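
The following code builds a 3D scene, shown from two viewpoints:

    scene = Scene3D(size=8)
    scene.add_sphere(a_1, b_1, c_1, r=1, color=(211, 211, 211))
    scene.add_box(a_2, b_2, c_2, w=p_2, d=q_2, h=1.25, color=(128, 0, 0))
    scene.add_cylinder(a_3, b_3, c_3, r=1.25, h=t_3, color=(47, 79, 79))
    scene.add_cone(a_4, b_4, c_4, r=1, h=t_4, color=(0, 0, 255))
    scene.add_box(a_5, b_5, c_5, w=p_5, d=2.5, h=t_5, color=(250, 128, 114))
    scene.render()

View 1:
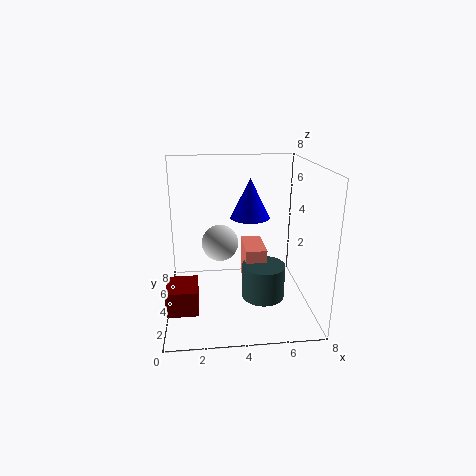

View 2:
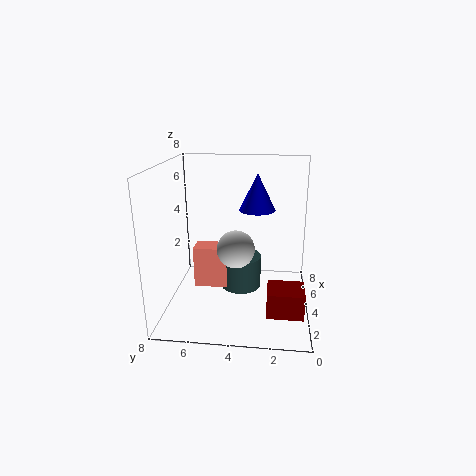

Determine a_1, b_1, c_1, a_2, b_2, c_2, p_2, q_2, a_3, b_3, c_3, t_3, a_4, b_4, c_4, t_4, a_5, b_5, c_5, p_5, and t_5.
a_1 = 3; b_1 = 4; c_1 = 3.75; a_2 = 0.25; b_2 = 0.5; c_2 = 1.5; p_2 = 1.5; q_2 = 1.75; a_3 = 5.5; b_3 = 4; c_3 = 0.25; t_3 = 2; a_4 = 4.5; b_4 = 3; c_4 = 5.5; t_4 = 2; a_5 = 4.5; b_5 = 4.25; c_5 = 0.5; p_5 = 1.25; t_5 = 2.5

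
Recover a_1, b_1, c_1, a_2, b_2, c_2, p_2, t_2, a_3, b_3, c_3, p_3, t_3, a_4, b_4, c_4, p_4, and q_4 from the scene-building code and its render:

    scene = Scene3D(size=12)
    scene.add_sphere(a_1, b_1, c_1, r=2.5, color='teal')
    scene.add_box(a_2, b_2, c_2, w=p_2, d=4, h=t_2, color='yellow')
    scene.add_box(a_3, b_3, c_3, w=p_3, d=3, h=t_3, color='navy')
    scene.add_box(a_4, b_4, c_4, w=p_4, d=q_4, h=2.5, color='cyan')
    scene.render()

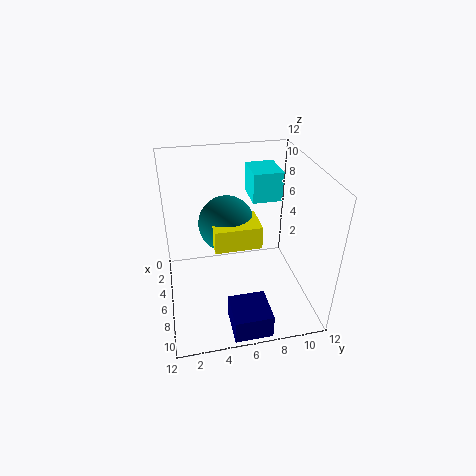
a_1 = 3.5, b_1 = 5.5, c_1 = 6, a_2 = 3.5, b_2 = 4, c_2 = 5, p_2 = 3, t_2 = 2, a_3 = 9, b_3 = 4.5, c_3 = 0.5, p_3 = 3, t_3 = 2, a_4 = 2, b_4 = 7.5, c_4 = 8.5, p_4 = 3, q_4 = 2.5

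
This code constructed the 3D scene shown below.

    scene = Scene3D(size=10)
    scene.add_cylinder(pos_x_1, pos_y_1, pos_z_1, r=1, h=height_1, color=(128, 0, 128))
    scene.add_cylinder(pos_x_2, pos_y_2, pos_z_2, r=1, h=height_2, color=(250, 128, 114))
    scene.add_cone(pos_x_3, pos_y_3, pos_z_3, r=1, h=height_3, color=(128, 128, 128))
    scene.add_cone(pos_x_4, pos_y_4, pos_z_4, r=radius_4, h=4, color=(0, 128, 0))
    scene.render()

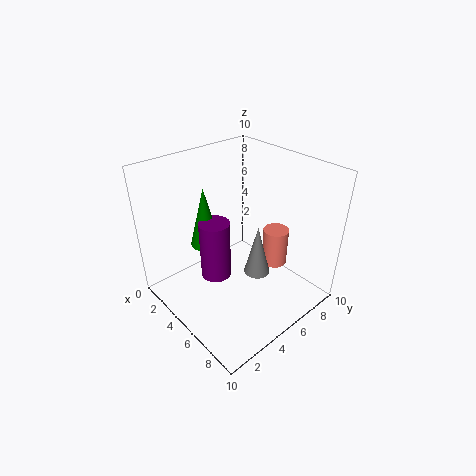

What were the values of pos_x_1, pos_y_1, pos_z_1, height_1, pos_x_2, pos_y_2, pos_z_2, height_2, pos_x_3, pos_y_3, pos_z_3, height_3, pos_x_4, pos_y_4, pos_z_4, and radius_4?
pos_x_1 = 5; pos_y_1 = 3; pos_z_1 = 3; height_1 = 4; pos_x_2 = 5; pos_y_2 = 9; pos_z_2 = 1; height_2 = 3; pos_x_3 = 5; pos_y_3 = 7; pos_z_3 = 1; height_3 = 4; pos_x_4 = 4; pos_y_4 = 3; pos_z_4 = 5; radius_4 = 1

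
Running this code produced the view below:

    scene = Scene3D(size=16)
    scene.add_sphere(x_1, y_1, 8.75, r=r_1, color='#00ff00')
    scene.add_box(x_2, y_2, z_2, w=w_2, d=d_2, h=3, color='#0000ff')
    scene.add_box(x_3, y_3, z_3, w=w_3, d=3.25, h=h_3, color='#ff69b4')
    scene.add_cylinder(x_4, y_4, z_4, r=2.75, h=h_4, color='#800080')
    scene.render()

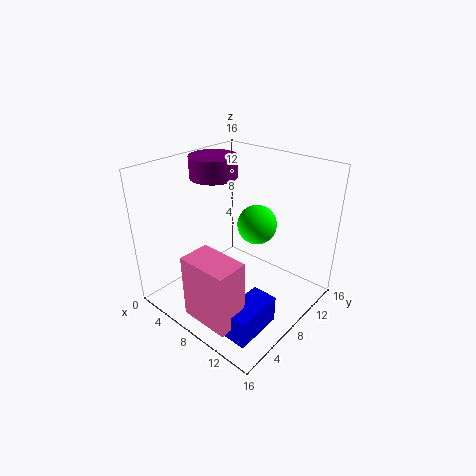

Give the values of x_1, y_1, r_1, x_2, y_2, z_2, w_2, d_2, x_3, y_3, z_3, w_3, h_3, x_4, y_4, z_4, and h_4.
x_1 = 8.5, y_1 = 10.75, r_1 = 2.25, x_2 = 11.5, y_2 = 1.5, z_2 = 0.75, w_2 = 2.75, d_2 = 5.25, x_3 = 7.5, y_3 = 0.25, z_3 = 2.25, w_3 = 5.25, h_3 = 6.75, x_4 = 3, y_4 = 9.5, z_4 = 13.5, h_4 = 2.5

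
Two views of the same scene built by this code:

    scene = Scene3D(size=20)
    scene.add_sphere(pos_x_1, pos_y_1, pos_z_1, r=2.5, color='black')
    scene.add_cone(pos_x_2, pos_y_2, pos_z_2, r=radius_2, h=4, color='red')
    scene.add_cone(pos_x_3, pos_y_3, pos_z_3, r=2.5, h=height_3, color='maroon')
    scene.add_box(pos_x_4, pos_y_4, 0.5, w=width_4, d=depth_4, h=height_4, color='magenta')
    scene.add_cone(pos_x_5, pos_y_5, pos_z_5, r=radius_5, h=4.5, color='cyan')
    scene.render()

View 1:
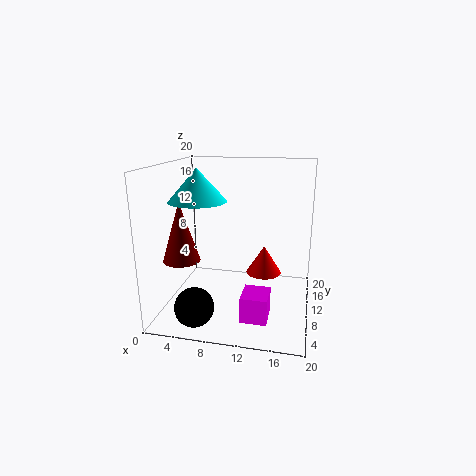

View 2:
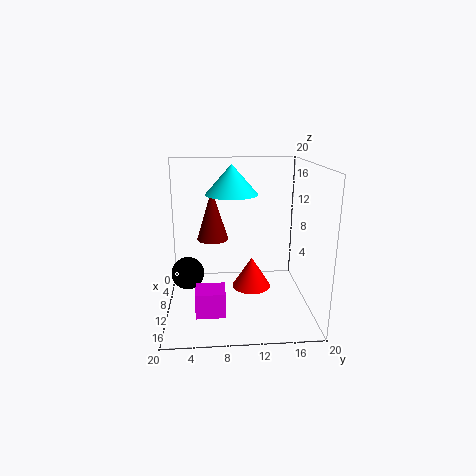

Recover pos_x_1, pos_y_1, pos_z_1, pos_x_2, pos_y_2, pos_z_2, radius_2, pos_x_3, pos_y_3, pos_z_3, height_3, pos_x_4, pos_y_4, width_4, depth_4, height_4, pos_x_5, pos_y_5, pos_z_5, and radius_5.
pos_x_1 = 6
pos_y_1 = 2.5
pos_z_1 = 3
pos_x_2 = 13.5
pos_y_2 = 11.5
pos_z_2 = 4.5
radius_2 = 2.5
pos_x_3 = 3
pos_y_3 = 6.5
pos_z_3 = 7.5
height_3 = 8
pos_x_4 = 11.5
pos_y_4 = 4
width_4 = 3.5
depth_4 = 4
height_4 = 3.5
pos_x_5 = 4.5
pos_y_5 = 9.5
pos_z_5 = 15
radius_5 = 4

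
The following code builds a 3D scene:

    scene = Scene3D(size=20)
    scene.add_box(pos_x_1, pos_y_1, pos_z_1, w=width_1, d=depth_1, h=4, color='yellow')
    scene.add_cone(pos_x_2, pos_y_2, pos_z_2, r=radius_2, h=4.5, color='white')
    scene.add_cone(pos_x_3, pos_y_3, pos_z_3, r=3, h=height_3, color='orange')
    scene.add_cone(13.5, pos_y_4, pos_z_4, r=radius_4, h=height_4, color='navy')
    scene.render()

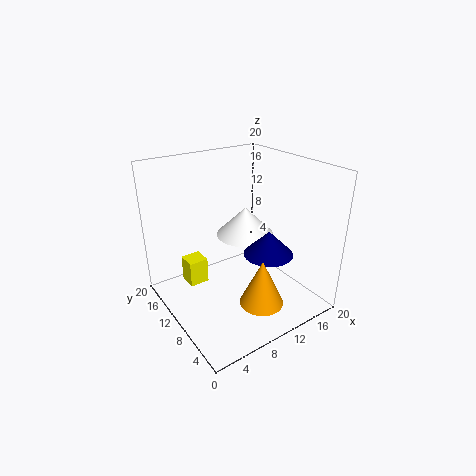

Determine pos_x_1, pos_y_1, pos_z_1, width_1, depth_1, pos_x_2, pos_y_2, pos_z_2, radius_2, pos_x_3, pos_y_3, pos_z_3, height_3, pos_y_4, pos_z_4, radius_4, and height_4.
pos_x_1 = 5; pos_y_1 = 15.5; pos_z_1 = 0.5; width_1 = 3; depth_1 = 3; pos_x_2 = 14.5; pos_y_2 = 14.5; pos_z_2 = 7.5; radius_2 = 4.5; pos_x_3 = 10.5; pos_y_3 = 5; pos_z_3 = 2; height_3 = 6.5; pos_y_4 = 7.5; pos_z_4 = 7.5; radius_4 = 3.5; height_4 = 3.5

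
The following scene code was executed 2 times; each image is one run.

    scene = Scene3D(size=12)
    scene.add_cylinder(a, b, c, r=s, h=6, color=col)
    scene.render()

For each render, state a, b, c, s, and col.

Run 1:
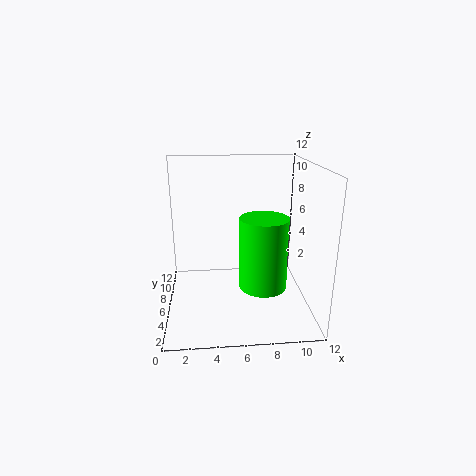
a = 8, b = 5, c = 2, s = 2, col = 'lime'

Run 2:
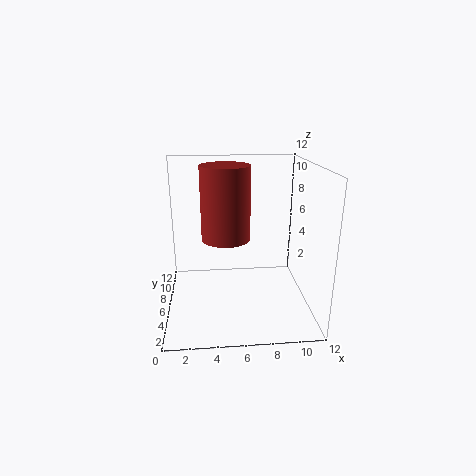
a = 5, b = 6, c = 6, s = 2, col = 'brown'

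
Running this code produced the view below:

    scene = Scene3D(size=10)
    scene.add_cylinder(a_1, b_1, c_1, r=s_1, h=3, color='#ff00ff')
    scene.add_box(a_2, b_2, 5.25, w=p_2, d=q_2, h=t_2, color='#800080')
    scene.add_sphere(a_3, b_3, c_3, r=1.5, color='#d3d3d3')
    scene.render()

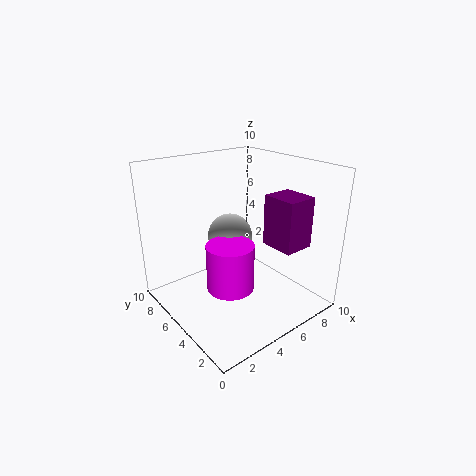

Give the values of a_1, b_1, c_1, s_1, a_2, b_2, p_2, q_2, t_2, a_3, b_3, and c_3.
a_1 = 3
b_1 = 3.25
c_1 = 2.75
s_1 = 1.5
a_2 = 5.5
b_2 = 0.75
p_2 = 2
q_2 = 2.25
t_2 = 3.25
a_3 = 4.5
b_3 = 5.25
c_3 = 5.25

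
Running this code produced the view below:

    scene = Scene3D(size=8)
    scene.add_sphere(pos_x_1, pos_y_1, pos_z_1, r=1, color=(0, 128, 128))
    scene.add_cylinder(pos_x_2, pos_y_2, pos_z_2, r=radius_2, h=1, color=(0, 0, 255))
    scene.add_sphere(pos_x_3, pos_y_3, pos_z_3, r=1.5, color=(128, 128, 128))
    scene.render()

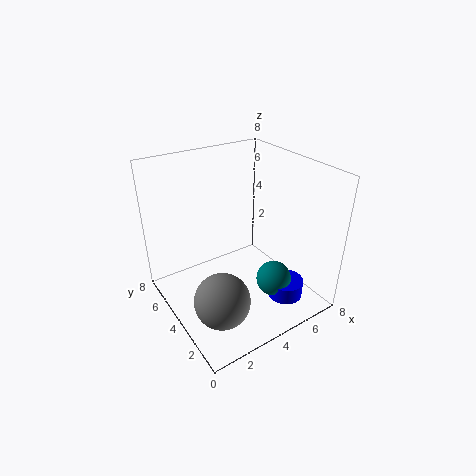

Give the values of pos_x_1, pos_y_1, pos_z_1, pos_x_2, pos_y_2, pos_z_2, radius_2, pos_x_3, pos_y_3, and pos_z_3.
pos_x_1 = 5.5, pos_y_1 = 2.5, pos_z_1 = 1.5, pos_x_2 = 6, pos_y_2 = 2, pos_z_2 = 0.5, radius_2 = 1, pos_x_3 = 2, pos_y_3 = 2.5, pos_z_3 = 1.5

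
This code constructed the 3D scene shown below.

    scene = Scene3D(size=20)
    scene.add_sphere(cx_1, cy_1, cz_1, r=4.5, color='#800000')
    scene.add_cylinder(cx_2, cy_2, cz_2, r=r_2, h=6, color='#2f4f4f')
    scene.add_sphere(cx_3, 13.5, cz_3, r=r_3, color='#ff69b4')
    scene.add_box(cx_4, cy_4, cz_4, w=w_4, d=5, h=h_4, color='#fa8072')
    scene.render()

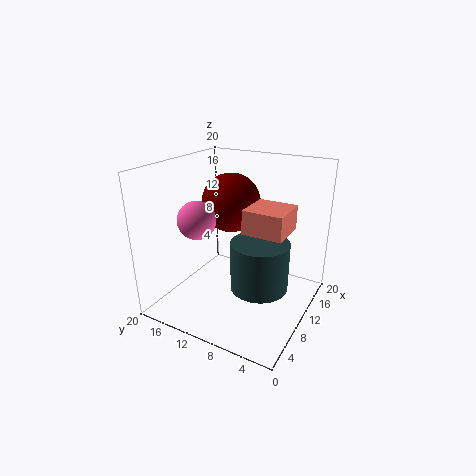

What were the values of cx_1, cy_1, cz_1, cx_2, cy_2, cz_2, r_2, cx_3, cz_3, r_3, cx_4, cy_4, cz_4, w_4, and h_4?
cx_1 = 15, cy_1 = 14, cz_1 = 13, cx_2 = 5.5, cy_2 = 4.5, cz_2 = 6.5, r_2 = 3.5, cx_3 = 5.5, cz_3 = 13.5, r_3 = 2.5, cx_4 = 5.5, cy_4 = 2, cz_4 = 13, w_4 = 5, h_4 = 3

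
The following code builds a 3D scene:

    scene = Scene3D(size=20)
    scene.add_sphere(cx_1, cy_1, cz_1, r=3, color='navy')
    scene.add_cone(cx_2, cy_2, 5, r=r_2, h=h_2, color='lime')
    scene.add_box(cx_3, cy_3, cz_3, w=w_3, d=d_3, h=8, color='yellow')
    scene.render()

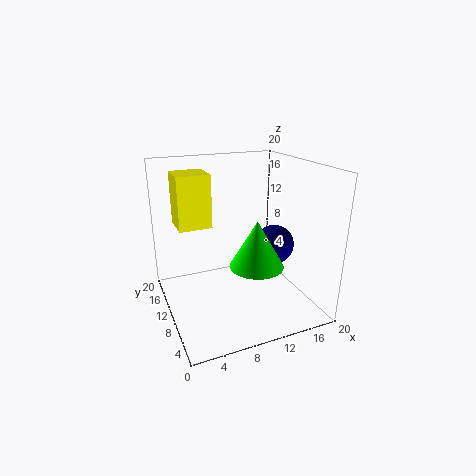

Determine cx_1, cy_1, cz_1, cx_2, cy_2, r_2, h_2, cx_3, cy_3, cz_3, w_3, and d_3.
cx_1 = 17
cy_1 = 12
cz_1 = 7
cx_2 = 13
cy_2 = 10
r_2 = 4
h_2 = 7
cx_3 = 3
cy_3 = 15
cz_3 = 10
w_3 = 5
d_3 = 5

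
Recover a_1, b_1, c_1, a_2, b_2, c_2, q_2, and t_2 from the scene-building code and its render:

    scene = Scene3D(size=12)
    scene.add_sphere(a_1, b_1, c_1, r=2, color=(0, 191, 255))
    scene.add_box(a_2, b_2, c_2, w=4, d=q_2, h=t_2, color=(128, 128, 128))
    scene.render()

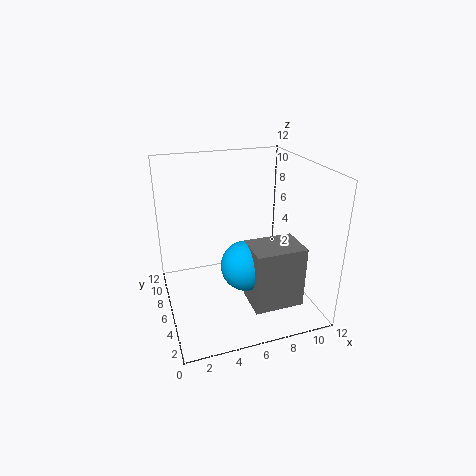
a_1 = 6, b_1 = 4, c_1 = 4.5, a_2 = 6, b_2 = 1.5, c_2 = 1.5, q_2 = 3, t_2 = 5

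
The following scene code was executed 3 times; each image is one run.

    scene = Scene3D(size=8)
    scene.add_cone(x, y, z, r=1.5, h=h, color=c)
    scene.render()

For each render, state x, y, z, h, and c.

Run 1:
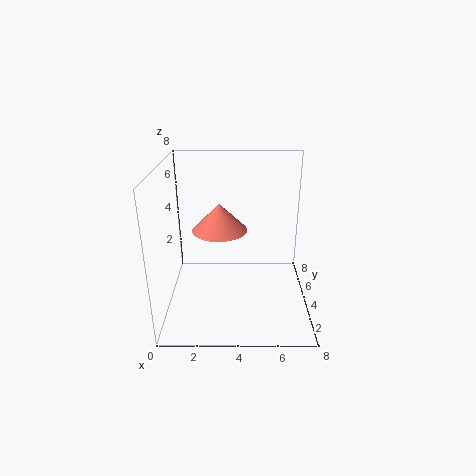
x = 3
y = 4
z = 4.5
h = 1.5
c = 'salmon'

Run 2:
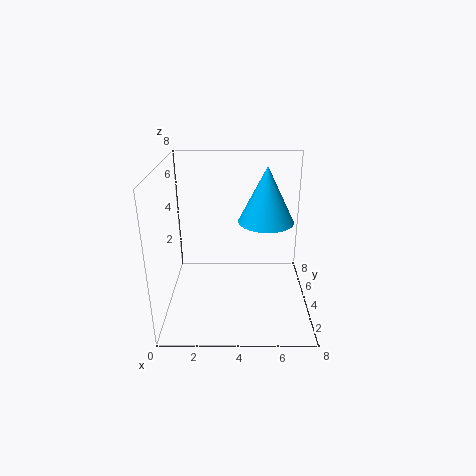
x = 5.5
y = 4
z = 5
h = 3
c = 'deepskyblue'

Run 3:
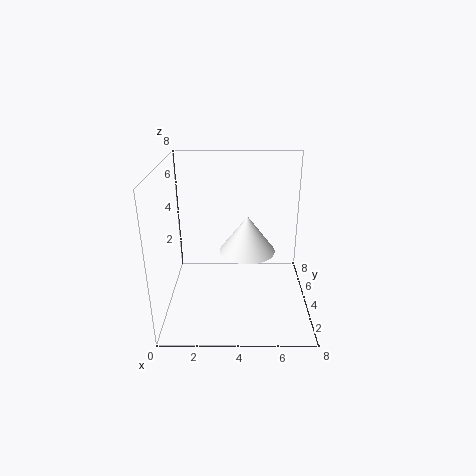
x = 4.5
y = 3.5
z = 3.5
h = 2
c = 'white'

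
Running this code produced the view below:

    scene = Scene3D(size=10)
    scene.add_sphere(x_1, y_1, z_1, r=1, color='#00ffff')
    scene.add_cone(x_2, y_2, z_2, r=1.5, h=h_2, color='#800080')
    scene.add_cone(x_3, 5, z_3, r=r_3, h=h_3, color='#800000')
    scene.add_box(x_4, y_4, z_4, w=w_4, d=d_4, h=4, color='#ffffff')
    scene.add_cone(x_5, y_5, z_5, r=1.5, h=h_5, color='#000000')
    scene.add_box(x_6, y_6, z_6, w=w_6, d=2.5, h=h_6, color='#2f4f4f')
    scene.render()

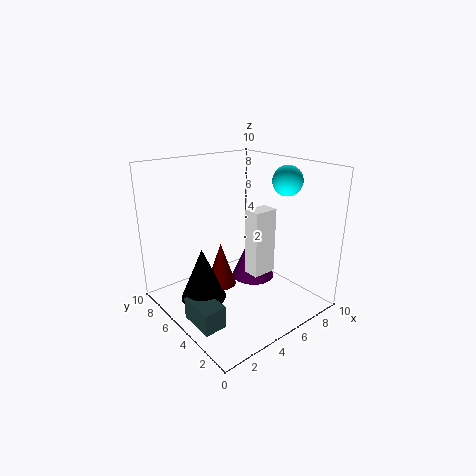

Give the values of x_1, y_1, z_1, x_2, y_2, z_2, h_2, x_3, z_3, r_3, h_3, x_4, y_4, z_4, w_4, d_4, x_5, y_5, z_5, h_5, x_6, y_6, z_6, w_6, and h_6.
x_1 = 7.5
y_1 = 3
z_1 = 9
x_2 = 6
y_2 = 4.5
z_2 = 2
h_2 = 3.5
x_3 = 3.5
z_3 = 2
r_3 = 1
h_3 = 3
x_4 = 3.5
y_4 = 1.5
z_4 = 4
w_4 = 1.5
d_4 = 1
x_5 = 2
y_5 = 5
z_5 = 1.5
h_5 = 3.5
x_6 = 0.5
y_6 = 2.5
z_6 = 0.5
w_6 = 1.5
h_6 = 1.5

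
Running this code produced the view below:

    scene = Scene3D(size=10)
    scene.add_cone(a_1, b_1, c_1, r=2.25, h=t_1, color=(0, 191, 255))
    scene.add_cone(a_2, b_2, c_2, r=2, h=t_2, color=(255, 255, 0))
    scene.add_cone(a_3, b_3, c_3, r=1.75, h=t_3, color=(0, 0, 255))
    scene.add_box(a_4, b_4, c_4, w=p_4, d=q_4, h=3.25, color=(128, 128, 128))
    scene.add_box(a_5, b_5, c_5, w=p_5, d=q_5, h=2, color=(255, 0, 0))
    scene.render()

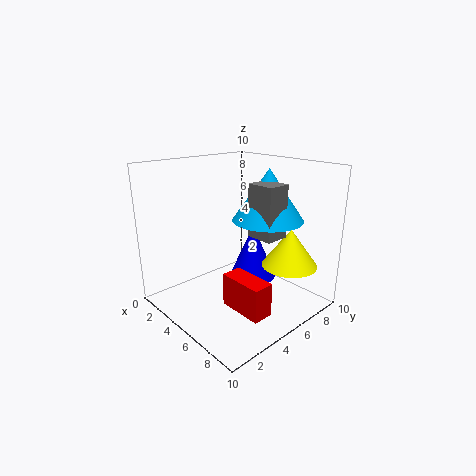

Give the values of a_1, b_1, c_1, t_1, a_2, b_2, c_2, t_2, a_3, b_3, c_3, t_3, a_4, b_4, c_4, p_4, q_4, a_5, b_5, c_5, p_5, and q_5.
a_1 = 7.25
b_1 = 5.5
c_1 = 6.75
t_1 = 3.25
a_2 = 7.25
b_2 = 8
c_2 = 2.75
t_2 = 2.75
a_3 = 4.5
b_3 = 7
c_3 = 1.25
t_3 = 4
a_4 = 7
b_4 = 4
c_4 = 6
p_4 = 1.75
q_4 = 1.5
a_5 = 7.25
b_5 = 1.75
c_5 = 2.25
p_5 = 2.75
q_5 = 1.25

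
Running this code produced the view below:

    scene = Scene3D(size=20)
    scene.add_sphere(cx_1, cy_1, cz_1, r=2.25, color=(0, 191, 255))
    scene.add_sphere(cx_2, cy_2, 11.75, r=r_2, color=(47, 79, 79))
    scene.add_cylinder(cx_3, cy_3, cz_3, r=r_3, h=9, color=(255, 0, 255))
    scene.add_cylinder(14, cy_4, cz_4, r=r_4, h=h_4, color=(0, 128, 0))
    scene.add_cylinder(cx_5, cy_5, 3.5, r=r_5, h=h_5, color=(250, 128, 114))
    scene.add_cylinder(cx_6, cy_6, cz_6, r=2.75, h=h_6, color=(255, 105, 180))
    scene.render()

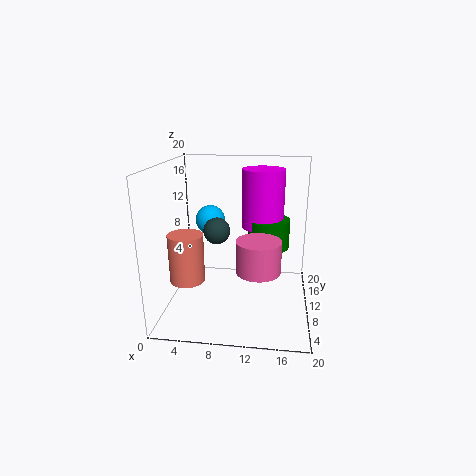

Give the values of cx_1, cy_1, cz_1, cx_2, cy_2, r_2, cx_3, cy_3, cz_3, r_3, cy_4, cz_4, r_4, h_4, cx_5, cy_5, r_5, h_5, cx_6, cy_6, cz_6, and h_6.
cx_1 = 5
cy_1 = 15.25
cz_1 = 10.75
cx_2 = 7.5
cy_2 = 7.75
r_2 = 1.75
cx_3 = 13
cy_3 = 16.75
cz_3 = 9.5
r_3 = 3.25
cy_4 = 16
cz_4 = 6.5
r_4 = 3.25
h_4 = 4.5
cx_5 = 2.75
cy_5 = 9
r_5 = 2.5
h_5 = 7
cx_6 = 13.25
cy_6 = 4.25
cz_6 = 8
h_6 = 4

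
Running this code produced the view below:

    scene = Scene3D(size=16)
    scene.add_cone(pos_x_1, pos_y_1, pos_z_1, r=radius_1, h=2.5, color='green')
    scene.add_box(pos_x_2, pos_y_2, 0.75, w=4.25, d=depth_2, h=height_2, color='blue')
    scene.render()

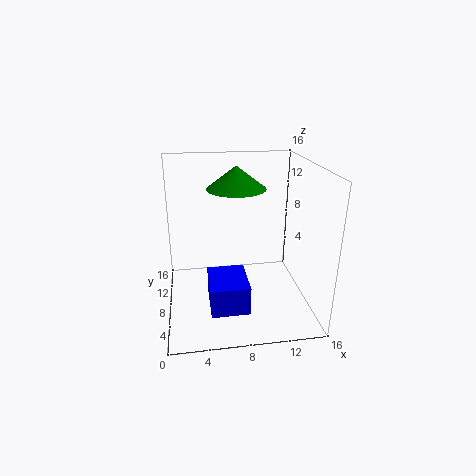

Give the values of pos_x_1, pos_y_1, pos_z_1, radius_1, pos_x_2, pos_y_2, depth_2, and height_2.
pos_x_1 = 8
pos_y_1 = 9.25
pos_z_1 = 13.25
radius_1 = 3.25
pos_x_2 = 4.5
pos_y_2 = 3.75
depth_2 = 5.25
height_2 = 3.25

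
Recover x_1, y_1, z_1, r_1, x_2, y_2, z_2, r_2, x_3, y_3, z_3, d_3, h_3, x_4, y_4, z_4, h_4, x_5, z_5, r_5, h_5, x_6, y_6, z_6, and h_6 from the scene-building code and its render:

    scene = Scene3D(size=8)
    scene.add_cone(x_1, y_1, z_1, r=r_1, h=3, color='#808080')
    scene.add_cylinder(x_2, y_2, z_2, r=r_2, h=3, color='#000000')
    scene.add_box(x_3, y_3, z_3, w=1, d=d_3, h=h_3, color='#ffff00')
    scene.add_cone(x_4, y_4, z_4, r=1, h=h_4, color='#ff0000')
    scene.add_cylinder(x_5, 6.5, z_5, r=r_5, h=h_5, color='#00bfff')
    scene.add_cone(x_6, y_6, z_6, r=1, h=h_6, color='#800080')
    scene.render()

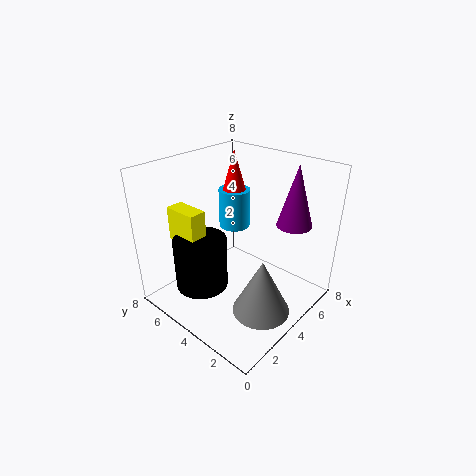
x_1 = 3, y_1 = 1.5, z_1 = 1, r_1 = 1.5, x_2 = 2.5, y_2 = 5.5, z_2 = 1, r_2 = 1.5, x_3 = 2, y_3 = 5.5, z_3 = 3.5, d_3 = 2, h_3 = 2, x_4 = 6.5, y_4 = 6.5, z_4 = 4.5, h_4 = 3.5, x_5 = 6.5, z_5 = 3, r_5 = 1, h_5 = 2.5, x_6 = 6.5, y_6 = 2, z_6 = 4.5, h_6 = 3.5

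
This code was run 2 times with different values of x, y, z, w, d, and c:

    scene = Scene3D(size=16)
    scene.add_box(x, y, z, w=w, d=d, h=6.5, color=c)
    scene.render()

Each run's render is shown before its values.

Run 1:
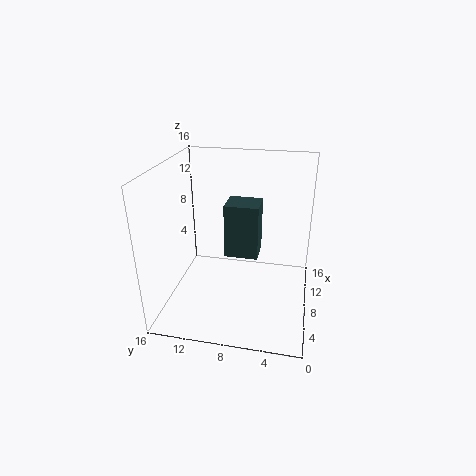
x = 9.5
y = 6
z = 4.5
w = 3.5
d = 4
c = 'darkslategray'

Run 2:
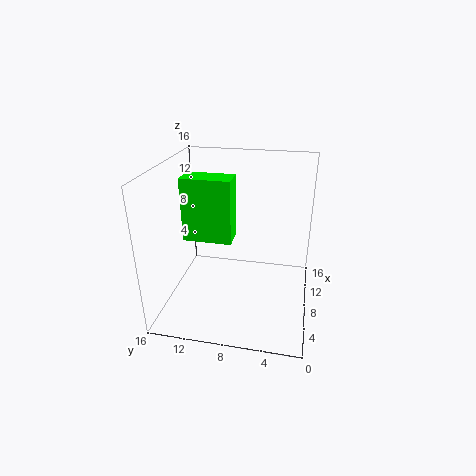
x = 4.5
y = 8
z = 9
w = 2.5
d = 5
c = 'lime'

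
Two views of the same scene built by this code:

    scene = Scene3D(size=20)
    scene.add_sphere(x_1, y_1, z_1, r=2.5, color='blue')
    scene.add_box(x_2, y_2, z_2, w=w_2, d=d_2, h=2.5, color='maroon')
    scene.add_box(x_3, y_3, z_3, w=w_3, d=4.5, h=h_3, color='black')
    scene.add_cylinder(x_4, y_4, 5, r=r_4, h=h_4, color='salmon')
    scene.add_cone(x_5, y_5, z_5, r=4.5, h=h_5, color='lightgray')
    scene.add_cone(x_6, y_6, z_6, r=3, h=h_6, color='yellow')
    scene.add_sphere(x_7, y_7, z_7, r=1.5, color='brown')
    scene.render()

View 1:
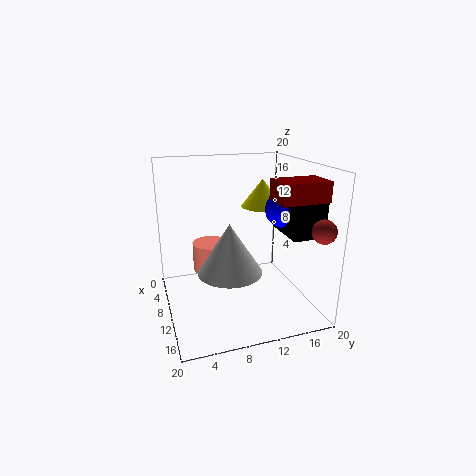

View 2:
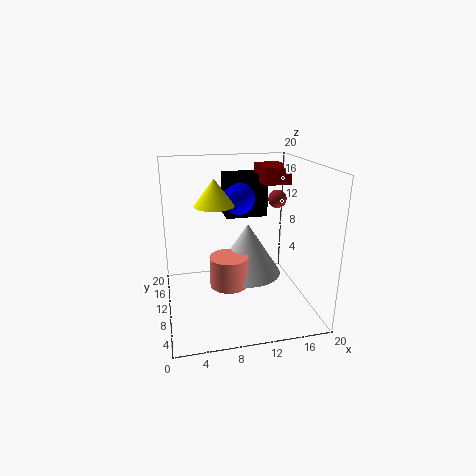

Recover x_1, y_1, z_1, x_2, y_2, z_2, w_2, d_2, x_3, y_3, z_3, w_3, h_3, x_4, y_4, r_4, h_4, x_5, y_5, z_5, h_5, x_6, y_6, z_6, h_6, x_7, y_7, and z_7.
x_1 = 11.5, y_1 = 16, z_1 = 14, x_2 = 14.5, y_2 = 12.5, z_2 = 16.5, w_2 = 4, d_2 = 6, x_3 = 9.5, y_3 = 15.5, z_3 = 11, w_3 = 6.5, h_3 = 6.5, x_4 = 8, y_4 = 6.5, r_4 = 2.5, h_4 = 4, x_5 = 11, y_5 = 8.5, z_5 = 5.5, h_5 = 7, x_6 = 7.5, y_6 = 14.5, z_6 = 13.5, h_6 = 4, x_7 = 18.5, y_7 = 18, z_7 = 13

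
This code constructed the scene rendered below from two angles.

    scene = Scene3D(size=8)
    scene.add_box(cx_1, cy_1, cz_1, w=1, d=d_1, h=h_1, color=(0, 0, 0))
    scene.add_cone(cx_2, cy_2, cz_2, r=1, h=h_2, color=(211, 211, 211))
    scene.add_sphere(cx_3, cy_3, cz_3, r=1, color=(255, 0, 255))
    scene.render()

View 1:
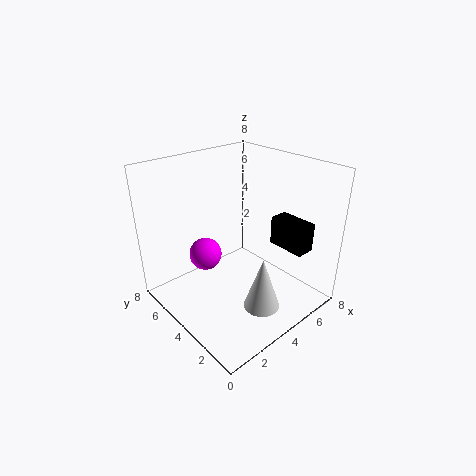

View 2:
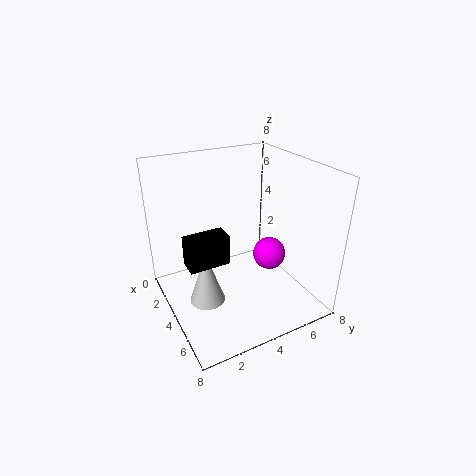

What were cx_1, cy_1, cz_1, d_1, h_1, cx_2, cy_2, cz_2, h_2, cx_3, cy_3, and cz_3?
cx_1 = 5, cy_1 = 0.5, cz_1 = 4, d_1 = 2, h_1 = 1.5, cx_2 = 4, cy_2 = 2, cz_2 = 0.5, h_2 = 3, cx_3 = 3.5, cy_3 = 6.5, cz_3 = 2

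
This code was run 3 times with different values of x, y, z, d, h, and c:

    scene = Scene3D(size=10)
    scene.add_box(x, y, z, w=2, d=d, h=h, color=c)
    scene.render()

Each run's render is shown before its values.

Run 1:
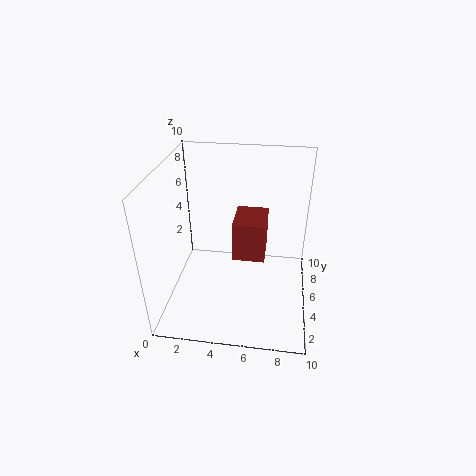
x = 5; y = 2.5; z = 5; d = 2.5; h = 2.5; c = 'brown'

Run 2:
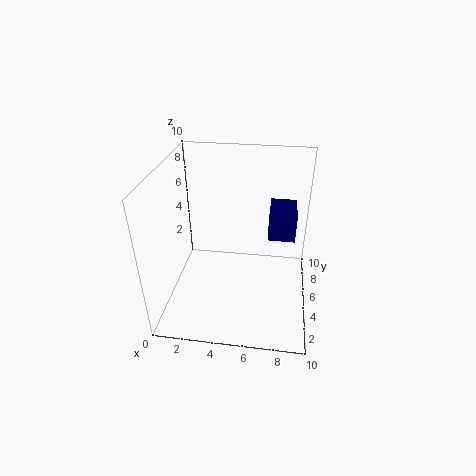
x = 7; y = 6.5; z = 4; d = 3; h = 2; c = 'navy'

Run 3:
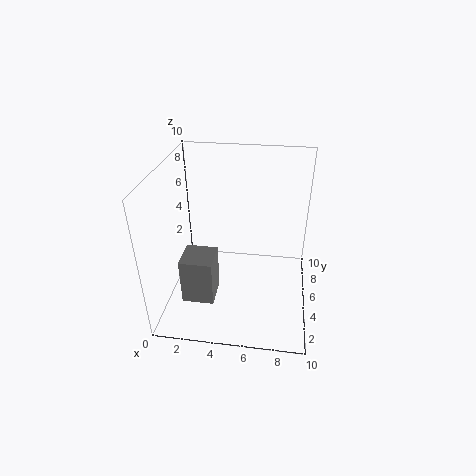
x = 2; y = 1; z = 2.5; d = 2; h = 3; c = 'gray'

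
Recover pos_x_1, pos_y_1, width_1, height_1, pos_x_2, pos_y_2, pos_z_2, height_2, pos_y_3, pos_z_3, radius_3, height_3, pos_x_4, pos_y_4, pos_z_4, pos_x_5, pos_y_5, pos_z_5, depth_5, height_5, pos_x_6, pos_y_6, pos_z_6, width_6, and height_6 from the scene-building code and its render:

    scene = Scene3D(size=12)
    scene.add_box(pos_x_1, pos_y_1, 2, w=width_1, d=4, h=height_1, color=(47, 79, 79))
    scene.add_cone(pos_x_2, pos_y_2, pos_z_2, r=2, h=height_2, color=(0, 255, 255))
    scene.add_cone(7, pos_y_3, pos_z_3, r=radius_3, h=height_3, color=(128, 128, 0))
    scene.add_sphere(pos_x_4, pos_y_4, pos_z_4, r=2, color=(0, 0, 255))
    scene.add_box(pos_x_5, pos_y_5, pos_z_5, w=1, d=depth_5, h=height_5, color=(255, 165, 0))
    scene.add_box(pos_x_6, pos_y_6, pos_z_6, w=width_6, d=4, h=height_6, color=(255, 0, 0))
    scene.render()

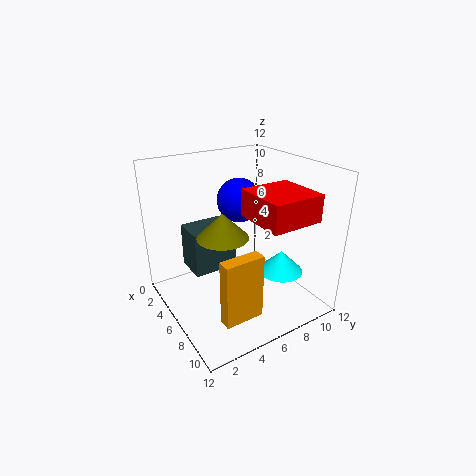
pos_x_1 = 1; pos_y_1 = 3; width_1 = 3; height_1 = 4; pos_x_2 = 7; pos_y_2 = 10; pos_z_2 = 2; height_2 = 2; pos_y_3 = 4; pos_z_3 = 7; radius_3 = 2; height_3 = 2; pos_x_4 = 3; pos_y_4 = 8; pos_z_4 = 8; pos_x_5 = 10; pos_y_5 = 2; pos_z_5 = 2; depth_5 = 3; height_5 = 5; pos_x_6 = 8; pos_y_6 = 5; pos_z_6 = 9; width_6 = 4; height_6 = 2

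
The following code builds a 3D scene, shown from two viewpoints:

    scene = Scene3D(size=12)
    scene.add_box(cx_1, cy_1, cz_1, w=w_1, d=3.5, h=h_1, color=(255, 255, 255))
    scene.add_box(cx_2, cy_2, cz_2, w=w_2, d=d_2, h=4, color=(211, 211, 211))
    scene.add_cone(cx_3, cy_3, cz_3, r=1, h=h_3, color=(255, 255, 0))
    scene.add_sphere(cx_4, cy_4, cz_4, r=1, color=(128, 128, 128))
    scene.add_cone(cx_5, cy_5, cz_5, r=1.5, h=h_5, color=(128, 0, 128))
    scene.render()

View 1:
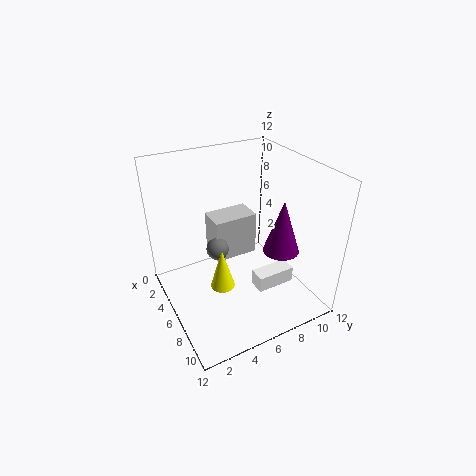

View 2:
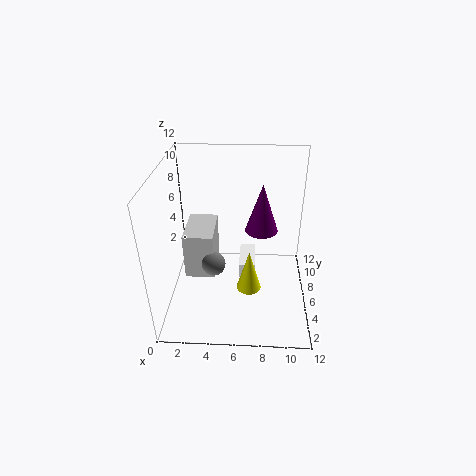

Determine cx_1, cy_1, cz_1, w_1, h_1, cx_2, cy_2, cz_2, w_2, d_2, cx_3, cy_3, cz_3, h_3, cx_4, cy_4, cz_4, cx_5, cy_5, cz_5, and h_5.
cx_1 = 6; cy_1 = 7.5; cz_1 = 0.5; w_1 = 1.5; h_1 = 1.5; cx_2 = 1.5; cy_2 = 5; cz_2 = 2.5; w_2 = 2.5; d_2 = 4; cx_3 = 7; cy_3 = 4; cz_3 = 2.5; h_3 = 3.5; cx_4 = 4; cy_4 = 5; cz_4 = 4; cx_5 = 8; cy_5 = 9; cz_5 = 5; h_5 = 4.5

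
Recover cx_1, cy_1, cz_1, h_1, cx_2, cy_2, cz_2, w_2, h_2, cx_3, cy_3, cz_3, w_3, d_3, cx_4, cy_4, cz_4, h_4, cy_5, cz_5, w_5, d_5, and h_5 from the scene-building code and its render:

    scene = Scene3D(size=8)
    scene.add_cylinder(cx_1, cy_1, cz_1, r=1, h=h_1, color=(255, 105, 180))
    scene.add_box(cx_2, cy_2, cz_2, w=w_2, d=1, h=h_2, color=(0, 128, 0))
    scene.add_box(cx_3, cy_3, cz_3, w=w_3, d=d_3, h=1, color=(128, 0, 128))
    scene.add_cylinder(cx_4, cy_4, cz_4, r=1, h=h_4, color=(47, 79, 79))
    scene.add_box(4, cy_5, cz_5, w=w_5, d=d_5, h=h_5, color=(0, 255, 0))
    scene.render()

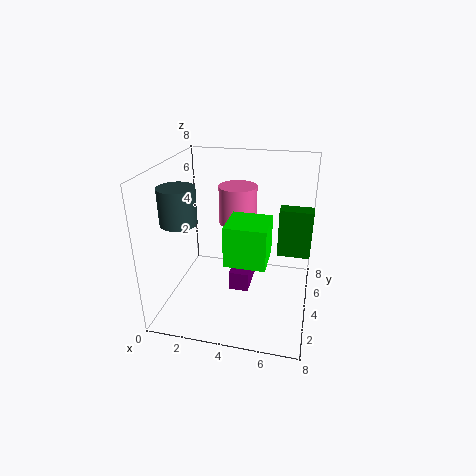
cx_1 = 4; cy_1 = 4; cz_1 = 5; h_1 = 2; cx_2 = 6; cy_2 = 6; cz_2 = 2; w_2 = 2; h_2 = 3; cx_3 = 4; cy_3 = 2; cz_3 = 2; w_3 = 1; d_3 = 2; cx_4 = 1; cy_4 = 3; cz_4 = 5; h_4 = 2; cy_5 = 1; cz_5 = 4; w_5 = 2; d_5 = 2; h_5 = 2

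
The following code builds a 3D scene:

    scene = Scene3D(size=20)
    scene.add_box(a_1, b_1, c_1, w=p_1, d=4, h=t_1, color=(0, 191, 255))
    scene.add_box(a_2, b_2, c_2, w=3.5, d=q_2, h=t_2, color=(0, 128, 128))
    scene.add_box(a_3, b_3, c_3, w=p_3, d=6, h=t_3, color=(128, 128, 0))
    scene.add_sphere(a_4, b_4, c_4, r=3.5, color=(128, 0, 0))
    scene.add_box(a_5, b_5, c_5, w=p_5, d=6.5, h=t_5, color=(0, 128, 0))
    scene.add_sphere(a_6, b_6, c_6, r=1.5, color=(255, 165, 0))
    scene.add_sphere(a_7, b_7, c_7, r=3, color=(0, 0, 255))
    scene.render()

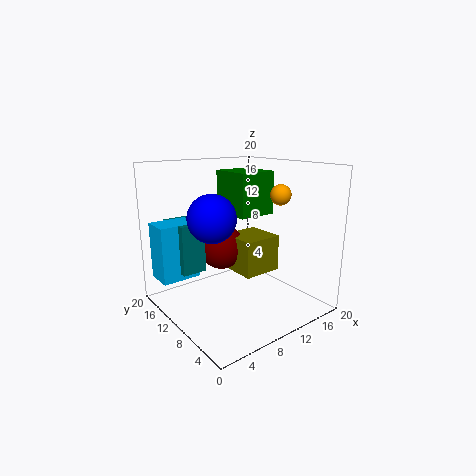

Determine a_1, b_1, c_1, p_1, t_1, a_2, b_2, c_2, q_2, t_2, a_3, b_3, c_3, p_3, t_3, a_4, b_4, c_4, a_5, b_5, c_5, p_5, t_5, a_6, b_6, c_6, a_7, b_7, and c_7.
a_1 = 0.5; b_1 = 14; c_1 = 4; p_1 = 5.5; t_1 = 8; a_2 = 3; b_2 = 13; c_2 = 5; q_2 = 5.5; t_2 = 7; a_3 = 11.5; b_3 = 9.5; c_3 = 3.5; p_3 = 6; t_3 = 5.5; a_4 = 11; b_4 = 15.5; c_4 = 7; a_5 = 12; b_5 = 11.5; c_5 = 12; p_5 = 6; t_5 = 6.5; a_6 = 16.5; b_6 = 8.5; c_6 = 15.5; a_7 = 4.5; b_7 = 8; c_7 = 14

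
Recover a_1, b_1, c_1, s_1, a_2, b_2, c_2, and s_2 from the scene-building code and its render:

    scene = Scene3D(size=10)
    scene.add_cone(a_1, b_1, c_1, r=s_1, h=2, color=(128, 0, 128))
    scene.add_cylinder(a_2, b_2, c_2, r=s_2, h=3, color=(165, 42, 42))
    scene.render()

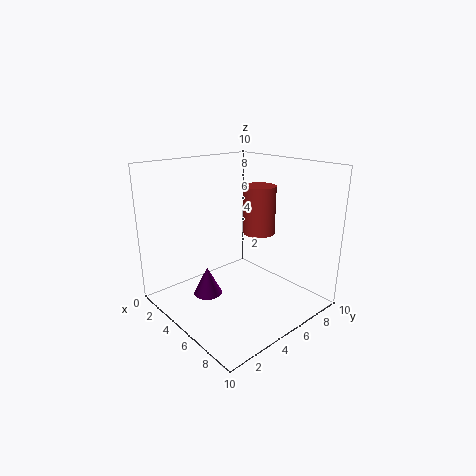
a_1 = 4, b_1 = 3, c_1 = 1, s_1 = 1, a_2 = 7, b_2 = 5, c_2 = 6, s_2 = 1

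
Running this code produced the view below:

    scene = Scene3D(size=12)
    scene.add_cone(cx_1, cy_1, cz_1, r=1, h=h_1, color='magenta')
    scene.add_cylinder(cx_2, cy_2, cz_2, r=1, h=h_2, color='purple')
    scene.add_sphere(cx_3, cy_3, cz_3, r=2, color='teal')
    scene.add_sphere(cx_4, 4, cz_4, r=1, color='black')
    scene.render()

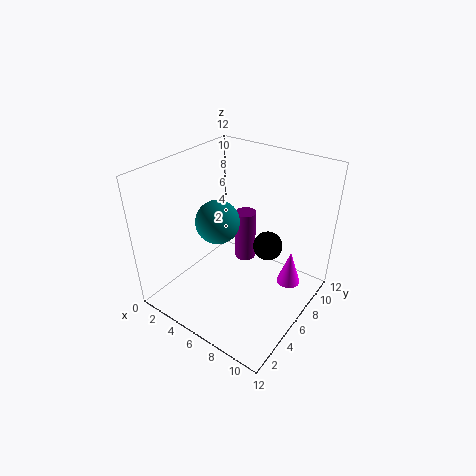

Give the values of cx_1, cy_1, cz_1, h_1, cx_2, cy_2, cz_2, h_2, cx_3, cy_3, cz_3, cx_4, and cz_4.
cx_1 = 10; cy_1 = 8; cz_1 = 2; h_1 = 3; cx_2 = 4; cy_2 = 10; cz_2 = 1; h_2 = 5; cx_3 = 3; cy_3 = 7; cz_3 = 6; cx_4 = 10; cz_4 = 8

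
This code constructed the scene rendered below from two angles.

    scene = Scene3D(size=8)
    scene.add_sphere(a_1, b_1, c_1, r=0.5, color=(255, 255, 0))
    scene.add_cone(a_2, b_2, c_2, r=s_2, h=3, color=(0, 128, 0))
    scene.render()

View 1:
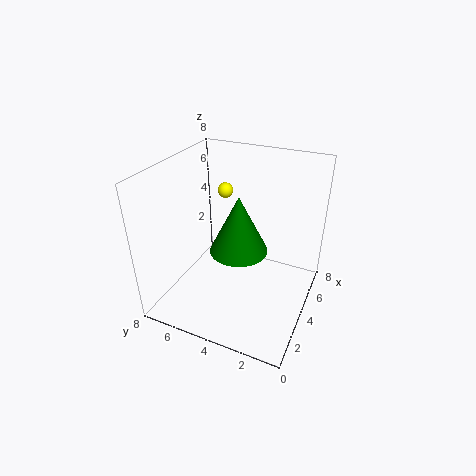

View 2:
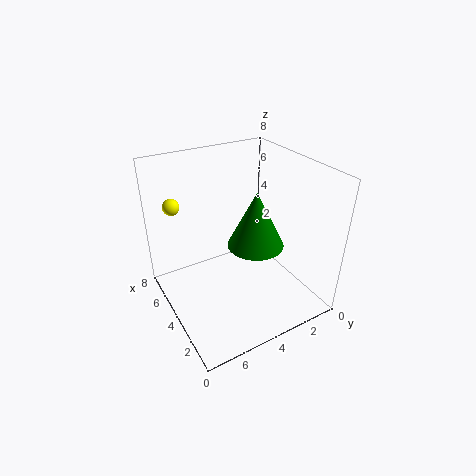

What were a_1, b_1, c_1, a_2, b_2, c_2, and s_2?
a_1 = 7.5; b_1 = 6.5; c_1 = 5; a_2 = 3; b_2 = 3.5; c_2 = 4; s_2 = 1.5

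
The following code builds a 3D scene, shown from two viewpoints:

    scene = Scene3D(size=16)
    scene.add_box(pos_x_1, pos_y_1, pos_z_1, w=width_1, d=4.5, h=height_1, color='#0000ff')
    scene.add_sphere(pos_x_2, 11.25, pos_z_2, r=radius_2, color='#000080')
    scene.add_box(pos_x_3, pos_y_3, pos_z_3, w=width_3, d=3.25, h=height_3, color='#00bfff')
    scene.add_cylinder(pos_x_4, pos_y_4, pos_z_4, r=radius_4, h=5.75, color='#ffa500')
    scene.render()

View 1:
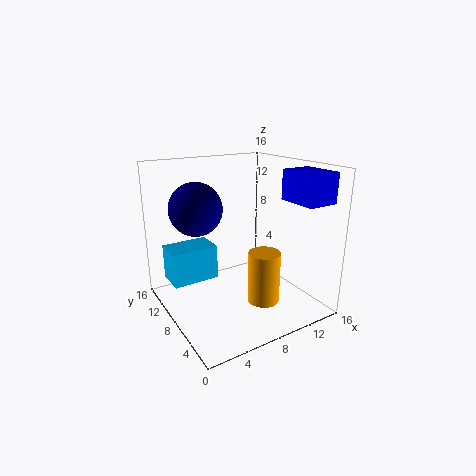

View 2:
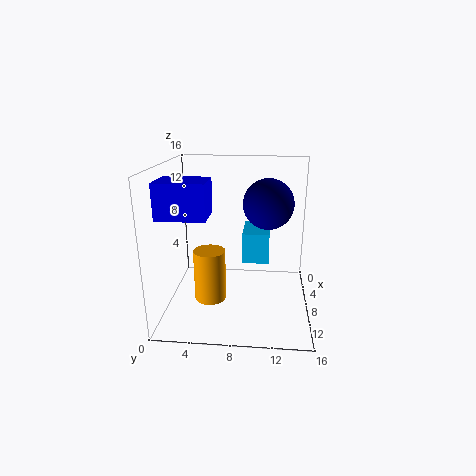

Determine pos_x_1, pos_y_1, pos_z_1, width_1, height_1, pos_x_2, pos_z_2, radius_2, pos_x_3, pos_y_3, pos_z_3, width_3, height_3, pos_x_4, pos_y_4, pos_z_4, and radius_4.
pos_x_1 = 12.25, pos_y_1 = 1.5, pos_z_1 = 12.25, width_1 = 3.5, height_1 = 3.25, pos_x_2 = 4.5, pos_z_2 = 11, radius_2 = 3, pos_x_3 = 0.5, pos_y_3 = 8.25, pos_z_3 = 3.75, width_3 = 5, height_3 = 3.75, pos_x_4 = 9.5, pos_y_4 = 5, pos_z_4 = 1.25, radius_4 = 1.75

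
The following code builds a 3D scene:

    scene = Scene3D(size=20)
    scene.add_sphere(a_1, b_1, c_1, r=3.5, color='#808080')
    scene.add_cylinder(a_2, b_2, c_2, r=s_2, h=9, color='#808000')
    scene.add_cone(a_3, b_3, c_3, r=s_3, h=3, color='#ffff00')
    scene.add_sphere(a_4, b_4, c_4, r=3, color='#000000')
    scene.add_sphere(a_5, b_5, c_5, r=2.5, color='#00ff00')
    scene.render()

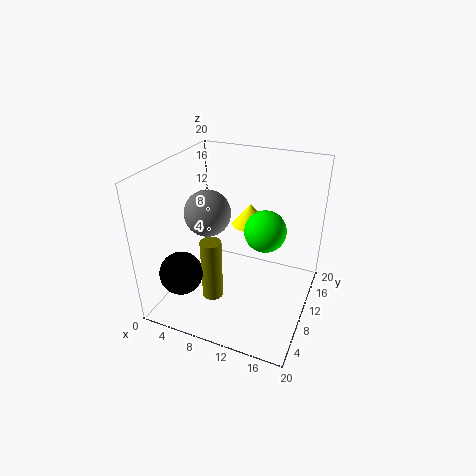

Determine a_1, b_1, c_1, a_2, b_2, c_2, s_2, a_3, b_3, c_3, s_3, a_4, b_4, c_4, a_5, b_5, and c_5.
a_1 = 4, b_1 = 12.5, c_1 = 11.5, a_2 = 7, b_2 = 7.5, c_2 = 1, s_2 = 1.5, a_3 = 11, b_3 = 12, c_3 = 11.5, s_3 = 2.5, a_4 = 3.5, b_4 = 5, c_4 = 5.5, a_5 = 15, b_5 = 6.5, c_5 = 14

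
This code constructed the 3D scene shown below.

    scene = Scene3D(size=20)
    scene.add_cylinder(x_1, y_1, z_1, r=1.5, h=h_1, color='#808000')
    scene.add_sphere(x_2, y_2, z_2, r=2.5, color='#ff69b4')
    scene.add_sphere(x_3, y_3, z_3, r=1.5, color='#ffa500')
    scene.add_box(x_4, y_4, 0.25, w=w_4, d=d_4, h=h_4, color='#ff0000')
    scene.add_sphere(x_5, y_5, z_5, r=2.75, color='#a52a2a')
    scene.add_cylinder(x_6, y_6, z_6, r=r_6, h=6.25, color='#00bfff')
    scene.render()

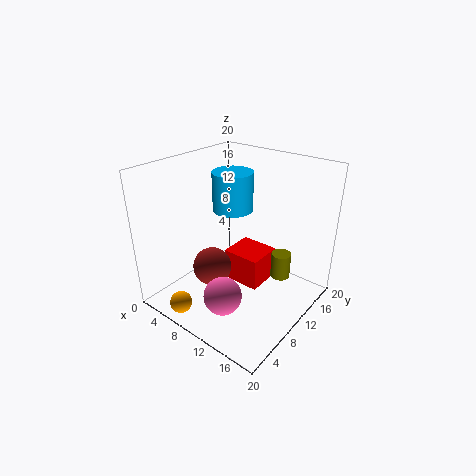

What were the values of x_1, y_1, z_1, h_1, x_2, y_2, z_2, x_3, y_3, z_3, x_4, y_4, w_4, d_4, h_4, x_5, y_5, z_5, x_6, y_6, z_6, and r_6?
x_1 = 13.5, y_1 = 16.25, z_1 = 1.75, h_1 = 4, x_2 = 12, y_2 = 4.25, z_2 = 4.5, x_3 = 6.5, y_3 = 1.75, z_3 = 2.25, x_4 = 5.5, y_4 = 12.25, w_4 = 6, d_4 = 5.5, h_4 = 5, x_5 = 7, y_5 = 7.75, z_5 = 5.25, x_6 = 4, y_6 = 16.25, z_6 = 10.5, r_6 = 3.25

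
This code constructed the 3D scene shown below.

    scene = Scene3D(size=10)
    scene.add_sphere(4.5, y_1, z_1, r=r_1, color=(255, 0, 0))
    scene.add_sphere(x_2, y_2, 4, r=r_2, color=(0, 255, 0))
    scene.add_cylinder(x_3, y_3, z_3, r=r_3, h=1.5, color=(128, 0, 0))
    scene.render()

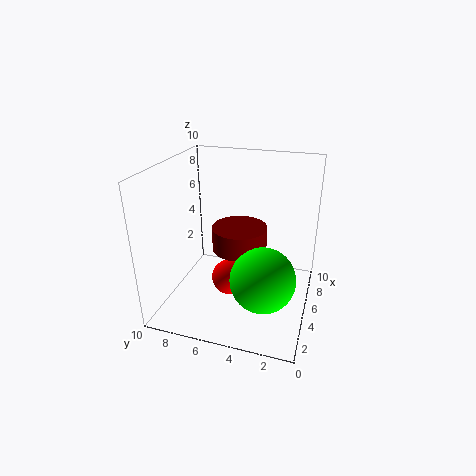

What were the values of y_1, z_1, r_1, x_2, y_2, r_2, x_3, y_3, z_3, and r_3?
y_1 = 5.5; z_1 = 2; r_1 = 1.25; x_2 = 2; y_2 = 2.5; r_2 = 2; x_3 = 3.75; y_3 = 4.5; z_3 = 5; r_3 = 1.75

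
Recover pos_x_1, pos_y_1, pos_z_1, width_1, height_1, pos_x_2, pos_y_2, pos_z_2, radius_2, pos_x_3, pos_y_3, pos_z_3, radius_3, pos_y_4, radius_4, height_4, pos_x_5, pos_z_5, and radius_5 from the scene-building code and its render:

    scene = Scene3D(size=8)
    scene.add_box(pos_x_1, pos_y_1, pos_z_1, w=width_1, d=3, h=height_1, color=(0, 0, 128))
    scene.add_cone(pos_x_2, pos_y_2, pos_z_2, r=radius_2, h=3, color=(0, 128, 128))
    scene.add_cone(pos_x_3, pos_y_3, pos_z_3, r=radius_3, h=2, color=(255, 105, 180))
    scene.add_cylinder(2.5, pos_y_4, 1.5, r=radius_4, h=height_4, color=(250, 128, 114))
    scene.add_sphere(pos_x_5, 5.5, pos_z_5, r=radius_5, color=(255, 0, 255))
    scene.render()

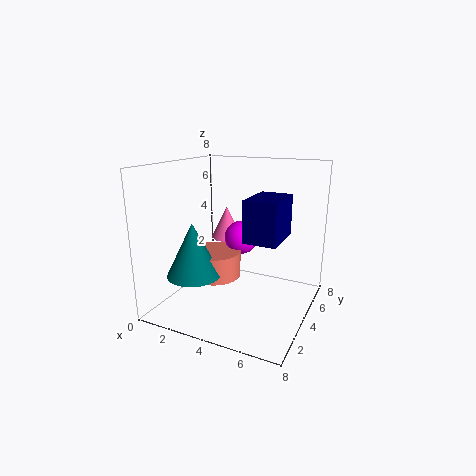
pos_x_1 = 4
pos_y_1 = 4.5
pos_z_1 = 3.5
width_1 = 2
height_1 = 2.5
pos_x_2 = 2
pos_y_2 = 2.5
pos_z_2 = 2
radius_2 = 1.5
pos_x_3 = 2
pos_y_3 = 6.5
pos_z_3 = 3
radius_3 = 1
pos_y_4 = 4
radius_4 = 1.5
height_4 = 1.5
pos_x_5 = 3.5
pos_z_5 = 3.5
radius_5 = 1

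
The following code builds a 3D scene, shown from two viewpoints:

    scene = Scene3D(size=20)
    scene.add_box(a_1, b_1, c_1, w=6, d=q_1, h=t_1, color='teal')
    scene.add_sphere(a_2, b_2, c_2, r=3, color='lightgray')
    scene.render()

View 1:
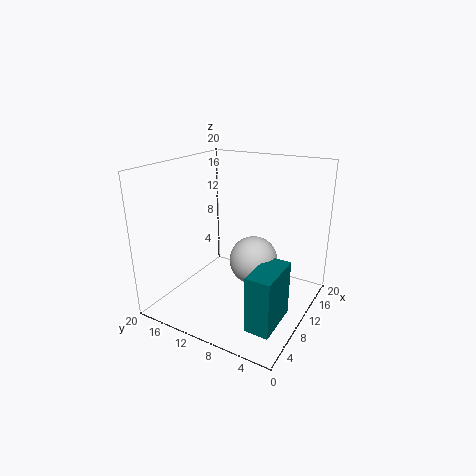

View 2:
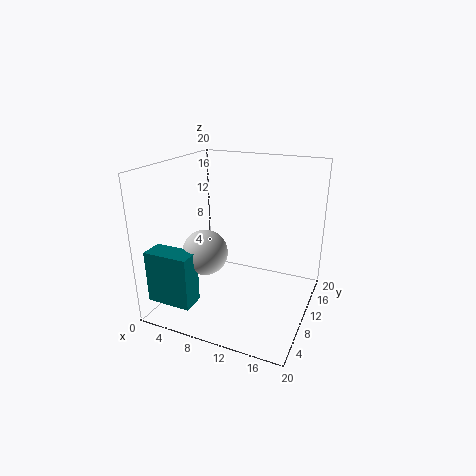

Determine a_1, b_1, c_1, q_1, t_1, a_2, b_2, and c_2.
a_1 = 1, b_1 = 1, c_1 = 3, q_1 = 3, t_1 = 7, a_2 = 7, b_2 = 6, c_2 = 9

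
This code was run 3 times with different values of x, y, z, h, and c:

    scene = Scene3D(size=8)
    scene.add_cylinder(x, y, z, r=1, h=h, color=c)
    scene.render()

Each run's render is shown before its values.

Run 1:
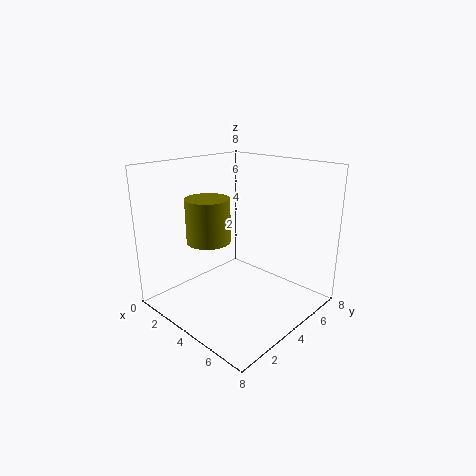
x = 5
y = 1
z = 5
h = 2
c = 'olive'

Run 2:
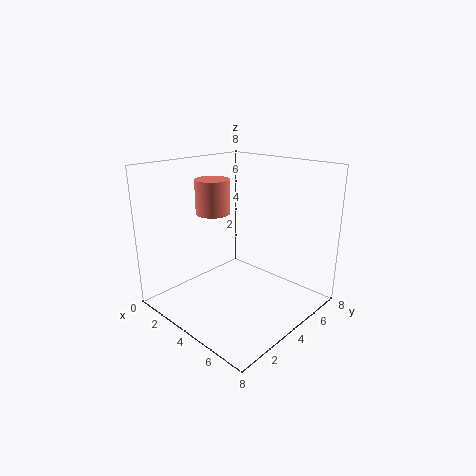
x = 2
y = 4
z = 5
h = 2
c = 'salmon'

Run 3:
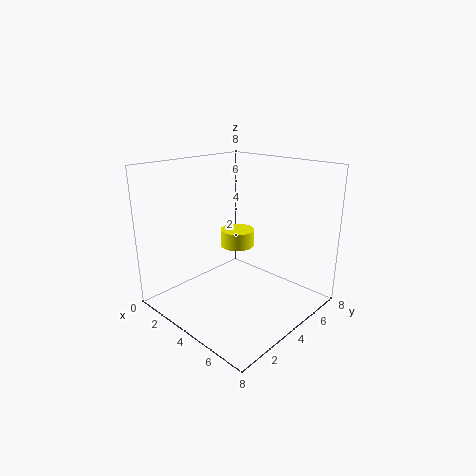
x = 3
y = 5
z = 3
h = 1
c = 'yellow'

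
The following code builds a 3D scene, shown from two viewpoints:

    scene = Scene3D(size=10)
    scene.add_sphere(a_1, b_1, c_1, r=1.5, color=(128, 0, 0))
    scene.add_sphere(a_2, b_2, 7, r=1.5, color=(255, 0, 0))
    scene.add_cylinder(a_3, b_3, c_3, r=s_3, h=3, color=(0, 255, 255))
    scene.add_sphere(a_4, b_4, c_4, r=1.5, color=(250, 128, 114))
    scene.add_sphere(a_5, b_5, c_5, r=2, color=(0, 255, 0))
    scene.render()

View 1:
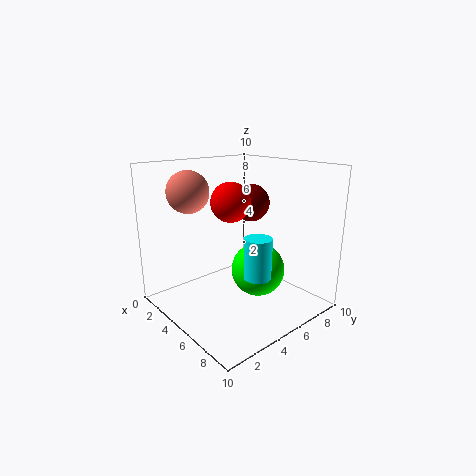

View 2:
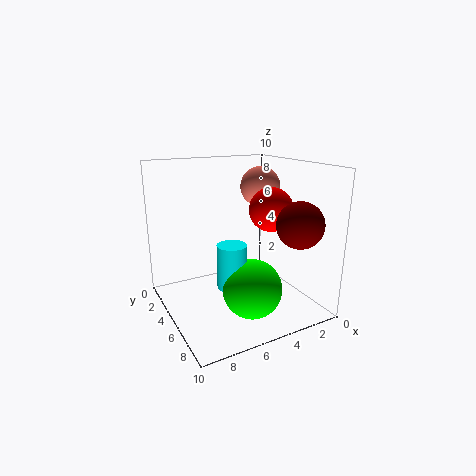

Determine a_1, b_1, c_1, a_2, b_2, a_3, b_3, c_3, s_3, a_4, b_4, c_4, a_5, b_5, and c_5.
a_1 = 2.5, b_1 = 8.5, c_1 = 6.5, a_2 = 3, b_2 = 6, a_3 = 6, b_3 = 6, c_3 = 2, s_3 = 1, a_4 = 2, b_4 = 3, c_4 = 8, a_5 = 5, b_5 = 7, c_5 = 2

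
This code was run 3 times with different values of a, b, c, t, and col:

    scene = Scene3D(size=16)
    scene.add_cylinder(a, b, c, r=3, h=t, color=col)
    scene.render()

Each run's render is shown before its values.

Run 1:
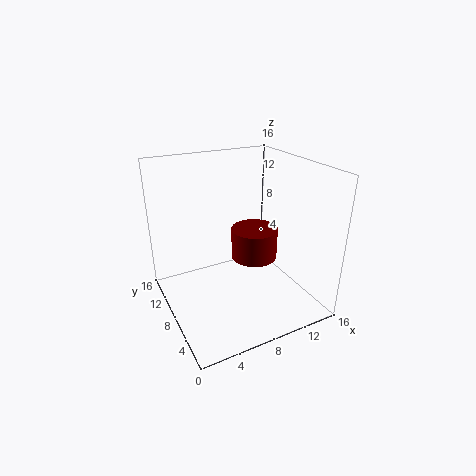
a = 12.5
b = 12
c = 2.5
t = 4
col = 'maroon'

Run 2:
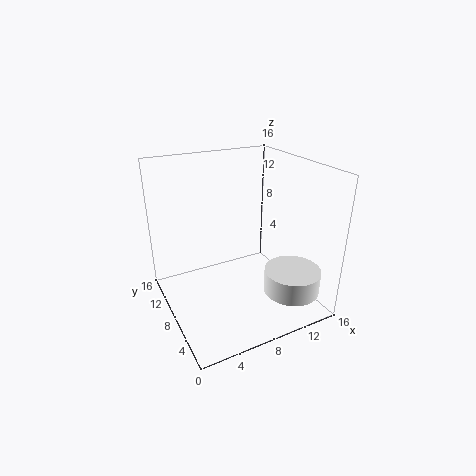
a = 12
b = 3
c = 3
t = 2.5
col = 'white'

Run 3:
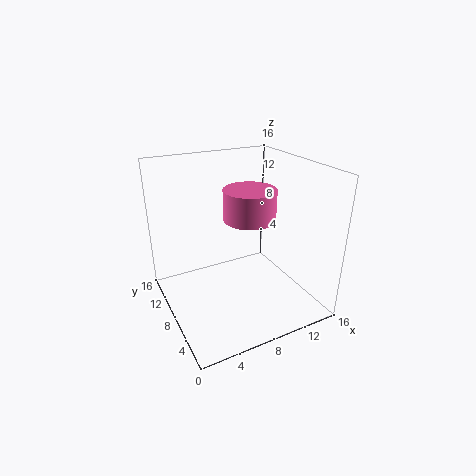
a = 10
b = 9
c = 9.5
t = 3.5
col = 'hotpink'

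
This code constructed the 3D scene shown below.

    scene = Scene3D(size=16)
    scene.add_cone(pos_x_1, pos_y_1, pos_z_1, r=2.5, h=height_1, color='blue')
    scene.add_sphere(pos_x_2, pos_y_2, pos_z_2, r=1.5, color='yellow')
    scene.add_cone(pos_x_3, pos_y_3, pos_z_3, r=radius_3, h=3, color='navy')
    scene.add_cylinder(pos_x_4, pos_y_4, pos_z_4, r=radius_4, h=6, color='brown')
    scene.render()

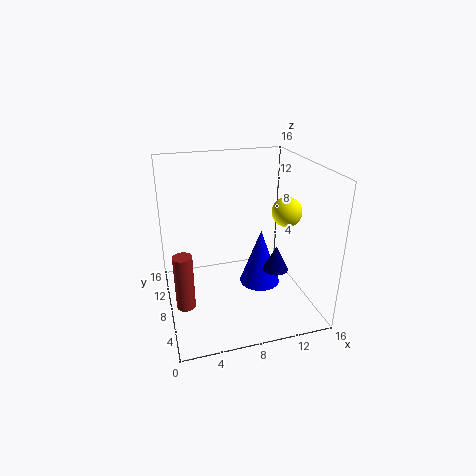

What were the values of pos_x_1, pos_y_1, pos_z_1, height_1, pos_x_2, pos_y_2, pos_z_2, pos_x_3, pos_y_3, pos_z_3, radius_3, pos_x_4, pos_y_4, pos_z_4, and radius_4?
pos_x_1 = 11.5, pos_y_1 = 10, pos_z_1 = 0.5, height_1 = 7, pos_x_2 = 12, pos_y_2 = 4.5, pos_z_2 = 12, pos_x_3 = 12.5, pos_y_3 = 7.5, pos_z_3 = 3.5, radius_3 = 1.5, pos_x_4 = 1.5, pos_y_4 = 5.5, pos_z_4 = 2, radius_4 = 1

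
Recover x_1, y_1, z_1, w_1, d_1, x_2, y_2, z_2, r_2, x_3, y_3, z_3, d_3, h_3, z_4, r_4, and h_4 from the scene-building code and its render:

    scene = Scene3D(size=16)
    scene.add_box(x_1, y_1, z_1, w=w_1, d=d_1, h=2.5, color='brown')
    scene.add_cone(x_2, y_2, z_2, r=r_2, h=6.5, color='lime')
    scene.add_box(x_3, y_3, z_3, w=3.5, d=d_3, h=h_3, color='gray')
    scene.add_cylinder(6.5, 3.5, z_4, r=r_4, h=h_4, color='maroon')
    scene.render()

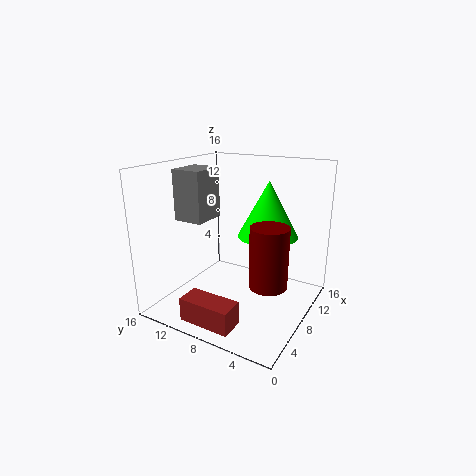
x_1 = 0.5
y_1 = 5
z_1 = 1
w_1 = 2.5
d_1 = 5.5
x_2 = 11.5
y_2 = 6
z_2 = 7.5
r_2 = 3.5
x_3 = 2.5
y_3 = 9
z_3 = 11
d_3 = 3
h_3 = 5
z_4 = 4
r_4 = 2
h_4 = 6.5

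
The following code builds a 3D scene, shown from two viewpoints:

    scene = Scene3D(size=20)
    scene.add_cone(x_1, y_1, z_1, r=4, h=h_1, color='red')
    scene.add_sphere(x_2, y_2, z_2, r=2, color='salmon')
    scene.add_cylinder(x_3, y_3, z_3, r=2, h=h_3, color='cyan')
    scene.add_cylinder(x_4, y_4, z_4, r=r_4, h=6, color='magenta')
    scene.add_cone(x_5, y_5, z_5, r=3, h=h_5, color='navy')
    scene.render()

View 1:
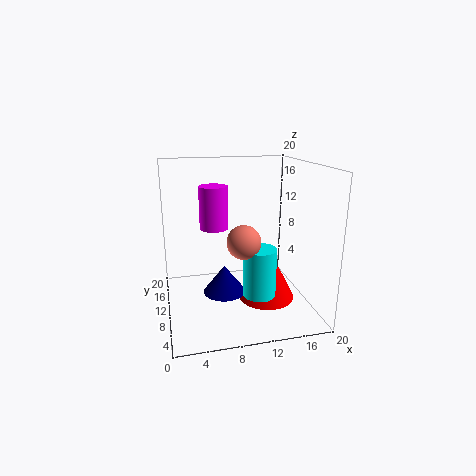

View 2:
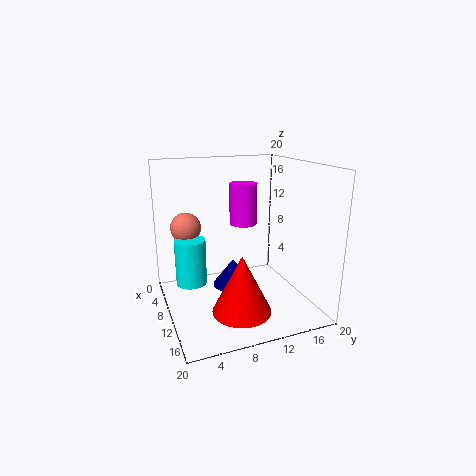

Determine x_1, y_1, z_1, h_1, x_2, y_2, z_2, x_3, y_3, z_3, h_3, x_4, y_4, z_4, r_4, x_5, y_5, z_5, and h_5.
x_1 = 14, y_1 = 9, z_1 = 1, h_1 = 8, x_2 = 9, y_2 = 3, z_2 = 12, x_3 = 11, y_3 = 3, z_3 = 5, h_3 = 6, x_4 = 7, y_4 = 12, z_4 = 11, r_4 = 2, x_5 = 8, y_5 = 10, z_5 = 2, h_5 = 4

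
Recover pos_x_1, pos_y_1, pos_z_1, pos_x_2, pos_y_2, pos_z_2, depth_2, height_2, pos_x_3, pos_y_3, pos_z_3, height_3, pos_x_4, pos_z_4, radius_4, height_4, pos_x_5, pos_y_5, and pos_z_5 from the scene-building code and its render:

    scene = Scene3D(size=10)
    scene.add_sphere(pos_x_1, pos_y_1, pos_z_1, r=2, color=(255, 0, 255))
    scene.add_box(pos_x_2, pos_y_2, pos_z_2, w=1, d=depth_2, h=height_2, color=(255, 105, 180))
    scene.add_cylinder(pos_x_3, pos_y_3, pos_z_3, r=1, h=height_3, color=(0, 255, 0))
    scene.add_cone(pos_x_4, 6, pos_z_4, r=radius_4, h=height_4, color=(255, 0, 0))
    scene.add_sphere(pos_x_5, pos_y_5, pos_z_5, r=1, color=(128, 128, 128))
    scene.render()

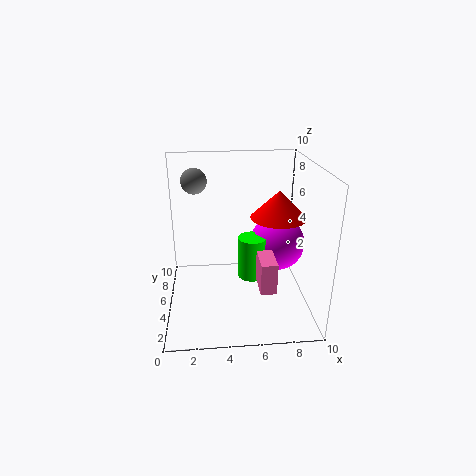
pos_x_1 = 8, pos_y_1 = 6, pos_z_1 = 4, pos_x_2 = 6, pos_y_2 = 1, pos_z_2 = 3, depth_2 = 2, height_2 = 2, pos_x_3 = 6, pos_y_3 = 5, pos_z_3 = 2, height_3 = 3, pos_x_4 = 8, pos_z_4 = 6, radius_4 = 2, height_4 = 2, pos_x_5 = 2, pos_y_5 = 9, pos_z_5 = 8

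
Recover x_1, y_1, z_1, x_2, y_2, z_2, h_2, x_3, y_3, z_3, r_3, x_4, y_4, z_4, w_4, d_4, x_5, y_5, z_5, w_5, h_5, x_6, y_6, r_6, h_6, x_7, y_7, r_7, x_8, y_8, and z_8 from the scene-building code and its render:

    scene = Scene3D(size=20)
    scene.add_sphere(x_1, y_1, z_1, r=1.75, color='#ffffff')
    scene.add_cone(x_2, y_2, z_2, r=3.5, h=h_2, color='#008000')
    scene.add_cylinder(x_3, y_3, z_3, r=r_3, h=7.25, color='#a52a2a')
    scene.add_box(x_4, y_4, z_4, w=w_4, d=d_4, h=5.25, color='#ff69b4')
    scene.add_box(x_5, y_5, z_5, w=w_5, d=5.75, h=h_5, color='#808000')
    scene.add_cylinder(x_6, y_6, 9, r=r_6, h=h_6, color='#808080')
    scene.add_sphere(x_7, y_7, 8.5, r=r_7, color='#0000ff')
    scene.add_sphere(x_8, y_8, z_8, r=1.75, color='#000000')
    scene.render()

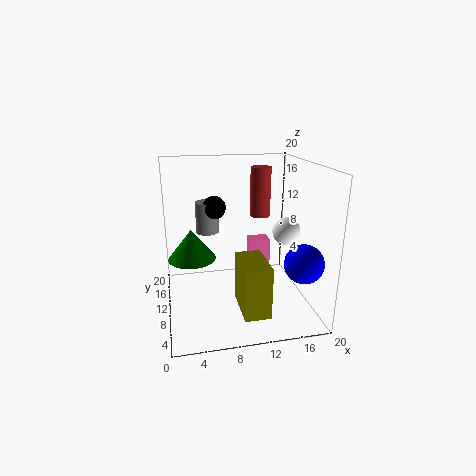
x_1 = 15.25; y_1 = 5.5; z_1 = 12.25; x_2 = 3.75; y_2 = 13.25; z_2 = 6; h_2 = 4.5; x_3 = 14.25; y_3 = 14; z_3 = 11.75; r_3 = 1.5; x_4 = 13.5; y_4 = 16; z_4 = 1.5; w_4 = 3.25; d_4 = 2.75; x_5 = 8.75; y_5 = 0.25; z_5 = 3.25; w_5 = 3.25; h_5 = 6.5; x_6 = 6.5; y_6 = 16; r_6 = 1.75; h_6 = 4.75; x_7 = 17; y_7 = 3.25; r_7 = 2.5; x_8 = 7.5; y_8 = 15.25; z_8 = 13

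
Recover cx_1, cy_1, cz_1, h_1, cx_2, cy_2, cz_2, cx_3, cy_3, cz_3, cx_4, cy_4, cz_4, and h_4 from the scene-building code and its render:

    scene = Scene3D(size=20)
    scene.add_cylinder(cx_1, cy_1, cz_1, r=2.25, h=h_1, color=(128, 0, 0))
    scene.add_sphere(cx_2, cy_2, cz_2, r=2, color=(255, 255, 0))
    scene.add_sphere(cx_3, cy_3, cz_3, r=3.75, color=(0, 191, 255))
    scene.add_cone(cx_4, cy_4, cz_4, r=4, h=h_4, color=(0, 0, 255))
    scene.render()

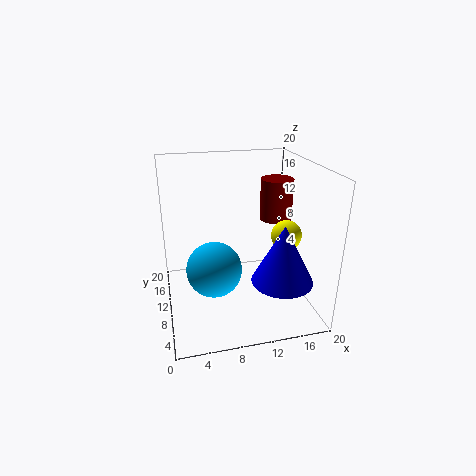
cx_1 = 15.75; cy_1 = 11; cz_1 = 12; h_1 = 5.75; cx_2 = 15.75; cy_2 = 6.75; cz_2 = 11.25; cx_3 = 6.25; cy_3 = 8.25; cz_3 = 6.5; cx_4 = 14.5; cy_4 = 4.25; cz_4 = 6; h_4 = 7.75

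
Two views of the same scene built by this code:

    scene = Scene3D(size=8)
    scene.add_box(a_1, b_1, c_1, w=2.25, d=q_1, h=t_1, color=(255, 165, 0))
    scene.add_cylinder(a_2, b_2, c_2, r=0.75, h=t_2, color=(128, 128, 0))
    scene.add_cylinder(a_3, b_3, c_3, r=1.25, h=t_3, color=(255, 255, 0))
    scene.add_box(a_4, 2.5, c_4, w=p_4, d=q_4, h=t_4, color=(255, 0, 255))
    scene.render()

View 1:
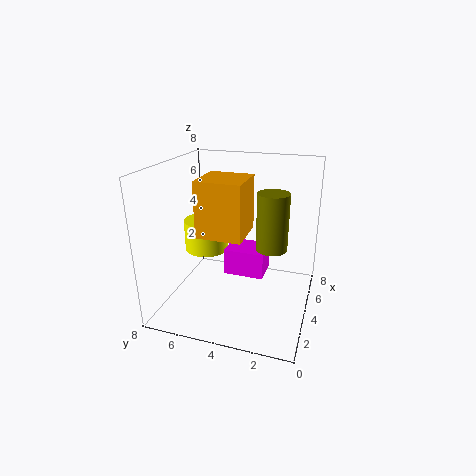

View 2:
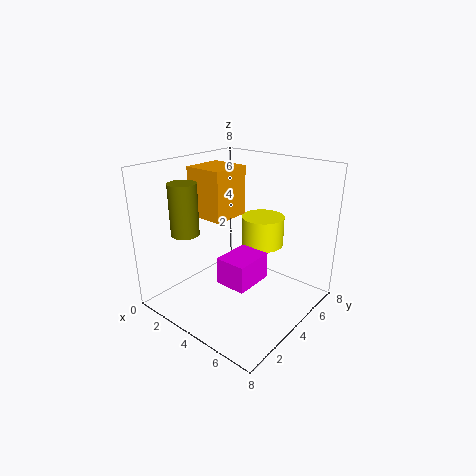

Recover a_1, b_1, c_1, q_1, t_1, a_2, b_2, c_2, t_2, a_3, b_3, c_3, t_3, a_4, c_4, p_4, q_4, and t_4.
a_1 = 1.25
b_1 = 3
c_1 = 5
q_1 = 2.25
t_1 = 2.75
a_2 = 2.25
b_2 = 1.75
c_2 = 4.5
t_2 = 2.75
a_3 = 4.25
b_3 = 6
c_3 = 3
t_3 = 1.75
a_4 = 3.75
c_4 = 1.75
p_4 = 1.75
q_4 = 2.25
t_4 = 1.5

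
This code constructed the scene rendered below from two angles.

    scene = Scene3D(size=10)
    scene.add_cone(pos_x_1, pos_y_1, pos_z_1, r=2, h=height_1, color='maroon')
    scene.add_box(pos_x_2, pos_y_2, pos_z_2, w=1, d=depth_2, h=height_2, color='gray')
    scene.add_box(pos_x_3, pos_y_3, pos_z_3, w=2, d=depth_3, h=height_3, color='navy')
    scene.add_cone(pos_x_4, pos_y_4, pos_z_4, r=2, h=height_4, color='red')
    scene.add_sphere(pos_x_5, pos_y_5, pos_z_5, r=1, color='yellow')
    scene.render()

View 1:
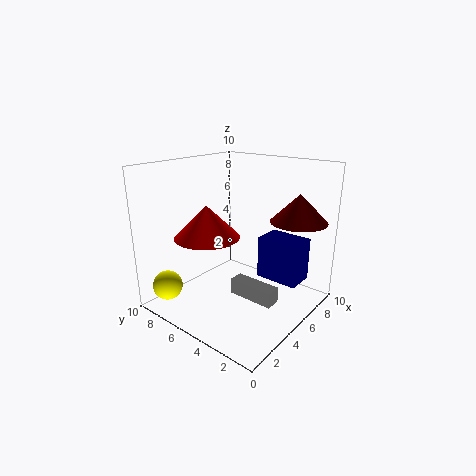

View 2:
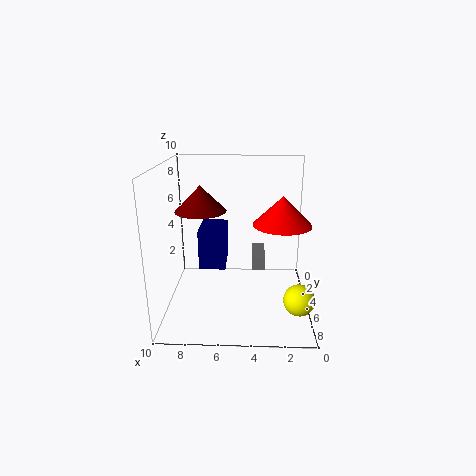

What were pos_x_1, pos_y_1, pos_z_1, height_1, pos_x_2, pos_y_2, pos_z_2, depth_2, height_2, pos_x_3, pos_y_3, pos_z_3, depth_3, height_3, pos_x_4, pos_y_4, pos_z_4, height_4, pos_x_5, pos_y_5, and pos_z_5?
pos_x_1 = 8; pos_y_1 = 2; pos_z_1 = 6; height_1 = 2; pos_x_2 = 3; pos_y_2 = 1; pos_z_2 = 2; depth_2 = 3; height_2 = 1; pos_x_3 = 6; pos_y_3 = 1; pos_z_3 = 2; depth_3 = 3; height_3 = 3; pos_x_4 = 2; pos_y_4 = 5; pos_z_4 = 6; height_4 = 2; pos_x_5 = 1; pos_y_5 = 8; pos_z_5 = 2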